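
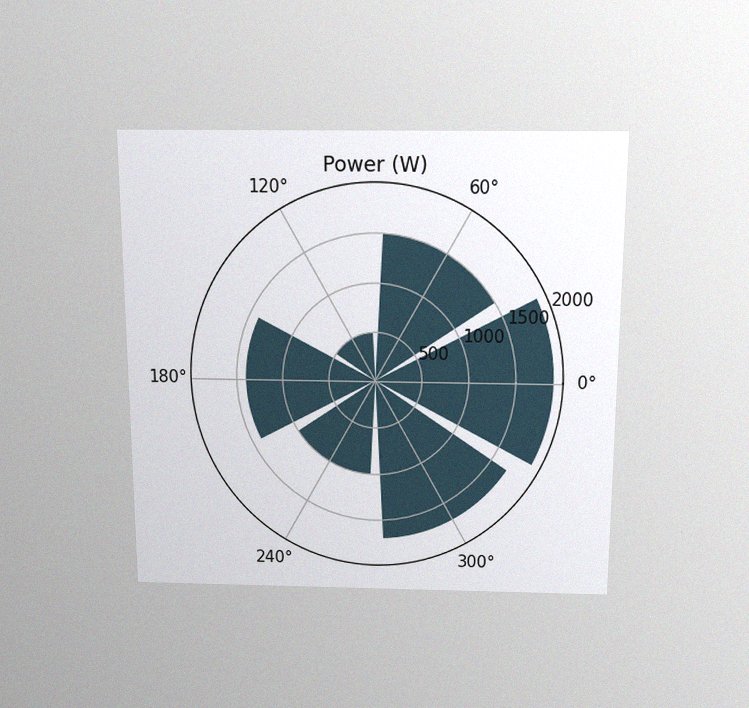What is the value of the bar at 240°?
1000W

The chart is viewed slightly from above, with some photo noise. The bar at 240° reaches 1000W on the radial axis.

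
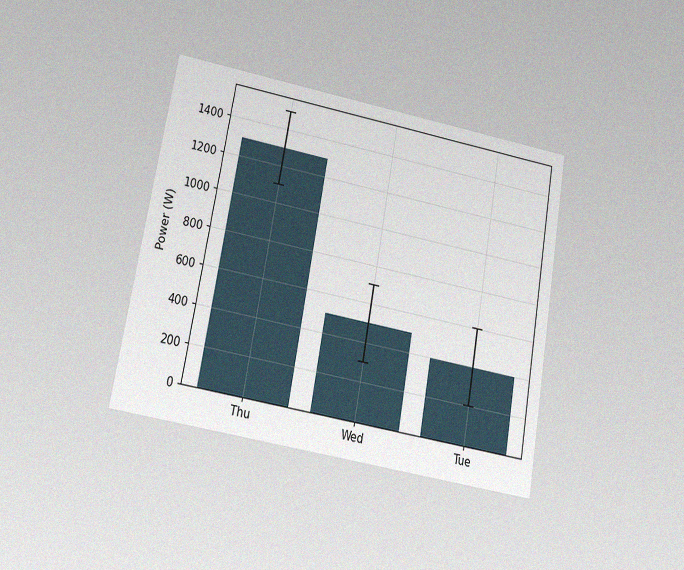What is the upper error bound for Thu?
1500W

The chart is tilted about 10° clockwise and viewed at a slight angle, with some photo noise. The Thu bar's upper whisker reaches 1500W.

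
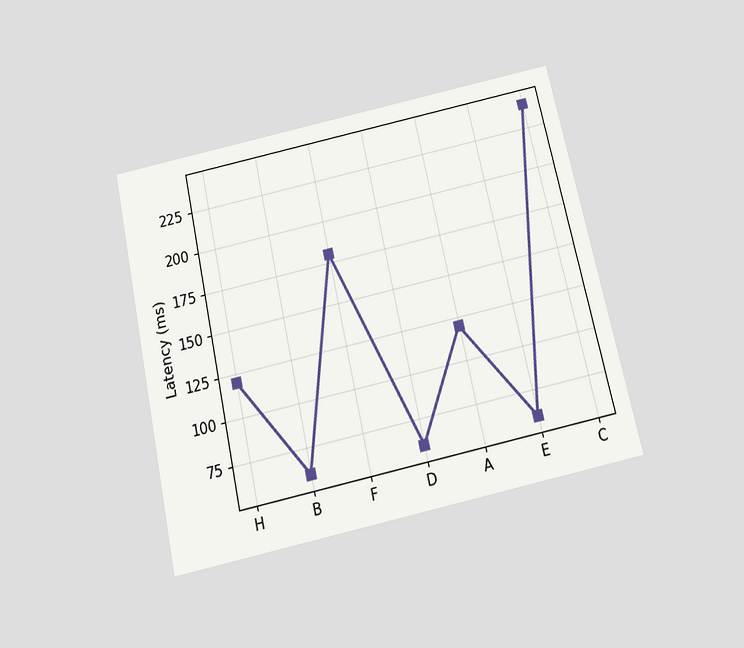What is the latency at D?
The chart is tilted about 12° counter-clockwise and viewed slightly from below. At D, the line is at 60ms.

60ms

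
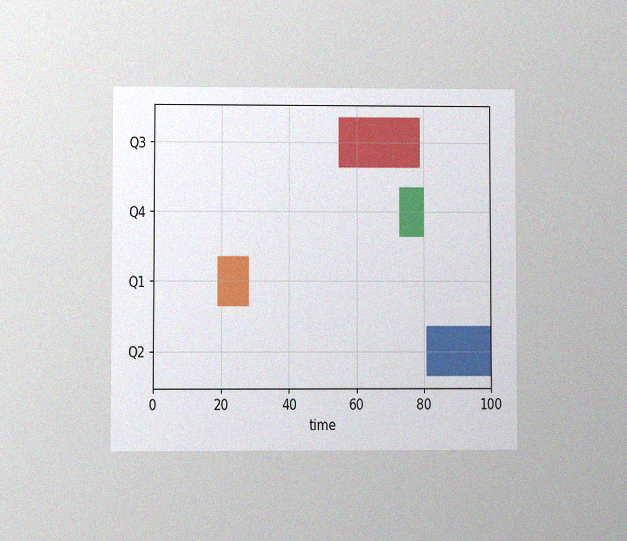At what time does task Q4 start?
The chart is viewed at a slight angle, with some photo noise. The Q4 bar begins at t=73.

73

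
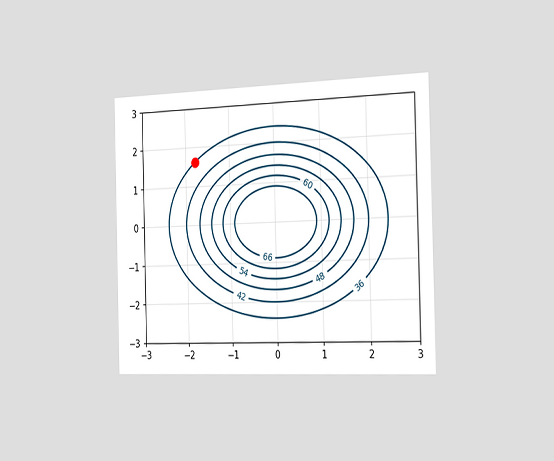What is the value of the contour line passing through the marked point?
36

The chart is viewed slightly from the right. The marked point sits on the contour labelled 36.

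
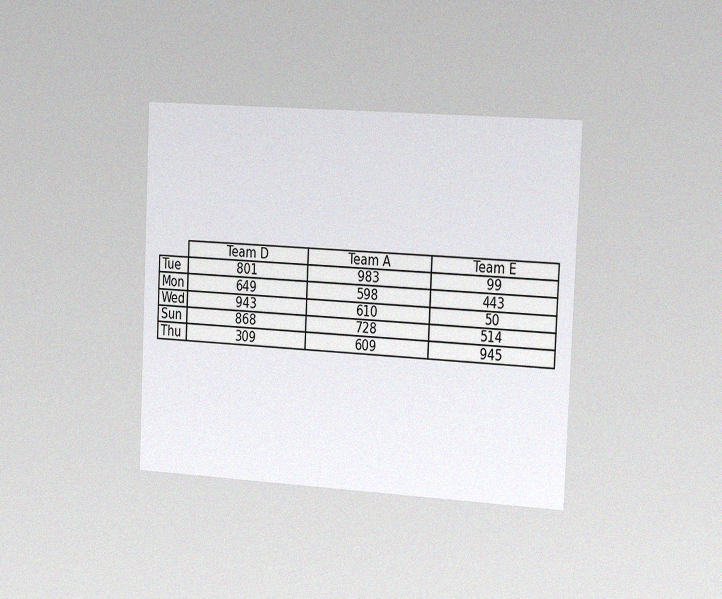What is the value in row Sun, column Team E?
514

The chart is tilted about 3° clockwise and viewed slightly from the right, with some photo noise. The (Sun, Team E) cell reads 514.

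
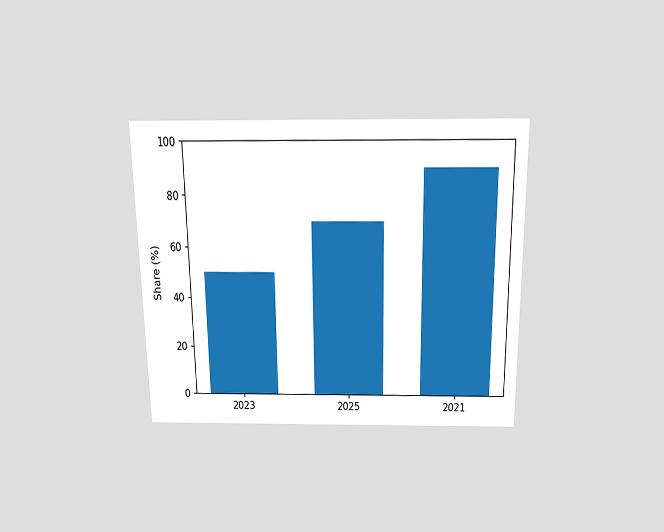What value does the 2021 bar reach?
The chart is viewed slightly from above. Reading along the chart's y-axis, the 2021 bar reaches 90%.

90%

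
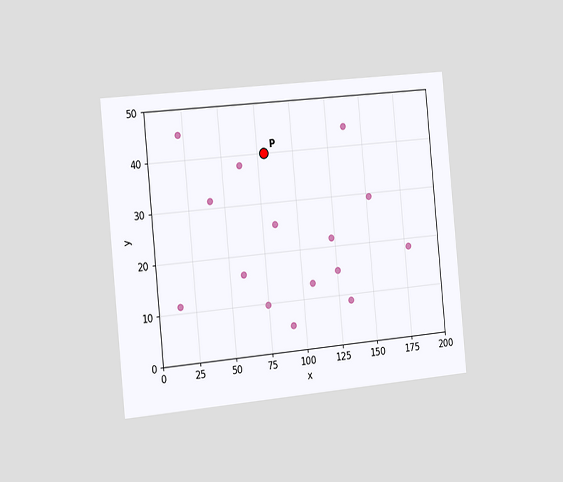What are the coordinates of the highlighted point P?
(80, 40)

The chart is tilted about 5° counter-clockwise and viewed slightly from the left. Following the gridlines from P to each axis, P sits at (80, 40).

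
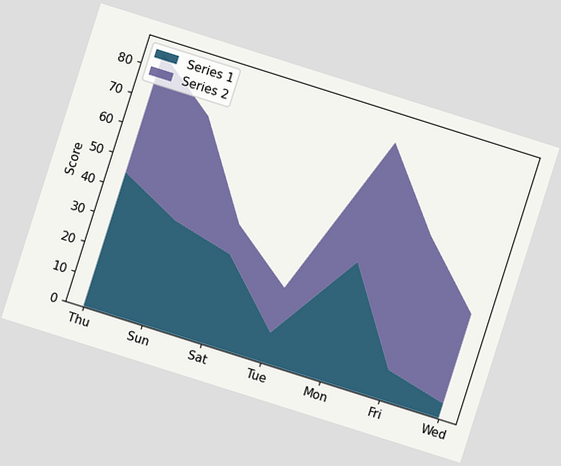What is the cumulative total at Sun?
The chart is tilted about 18° clockwise. The stacked total at Sun reaches 70.

70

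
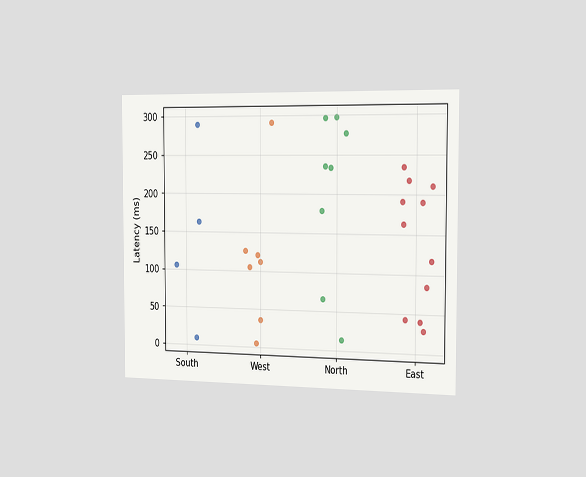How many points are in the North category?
The chart is viewed slightly from the right. Counting the markers in the North column gives 8.

8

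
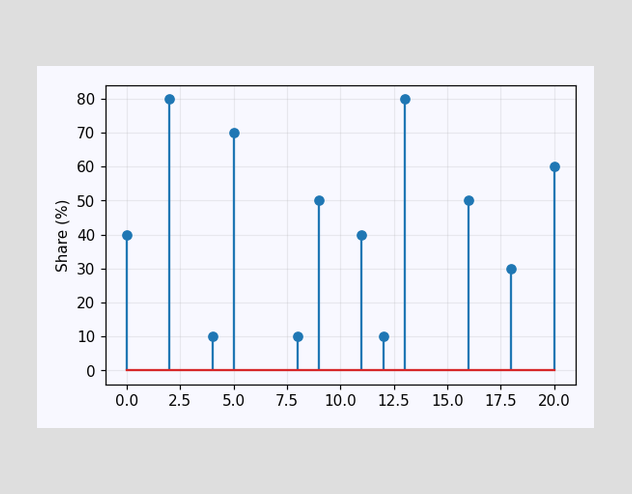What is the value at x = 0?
The stem at x=0 reaches 40%.

40%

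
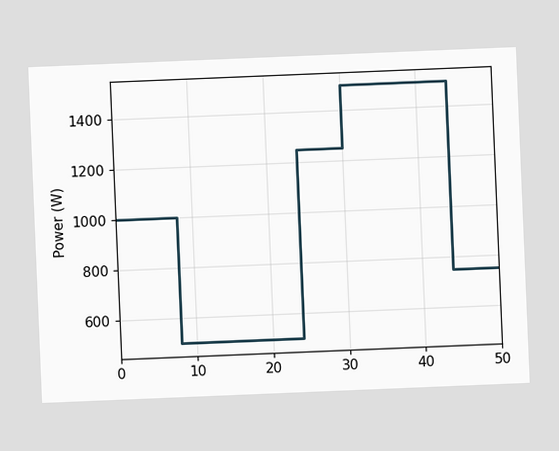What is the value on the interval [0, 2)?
The chart is tilted about 2° counter-clockwise. On [0, 2) the step sits at 1000W.

1000W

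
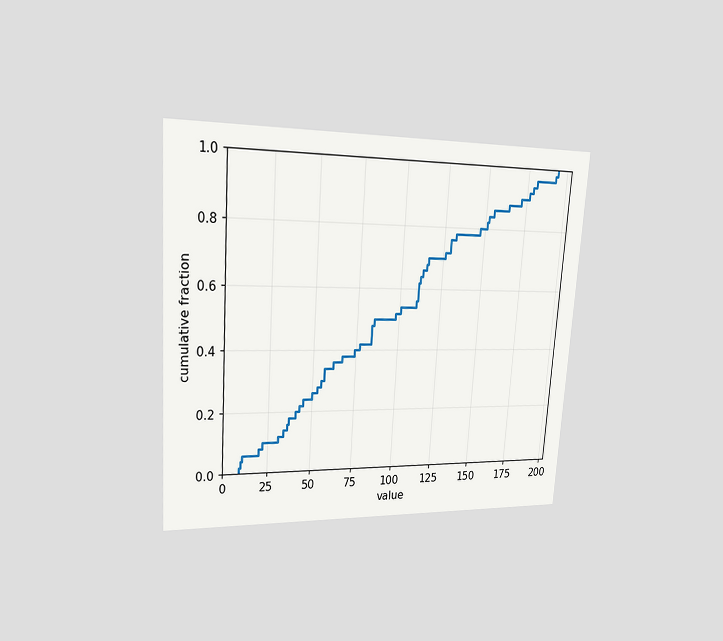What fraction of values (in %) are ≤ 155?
86%

The chart is tilted about 4° clockwise and viewed at a slight angle. At x=155 the ECDF step is at 86%.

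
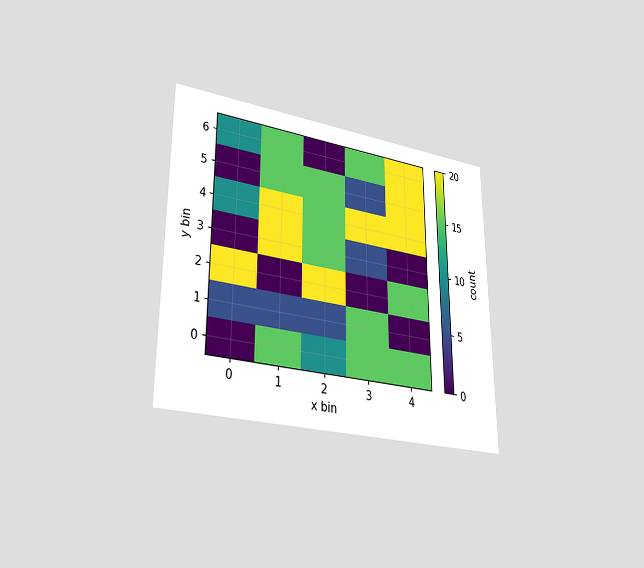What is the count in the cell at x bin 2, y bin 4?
The chart is viewed at a slight angle. Matching the cell (2, 4) against the colorbar gives 15.

15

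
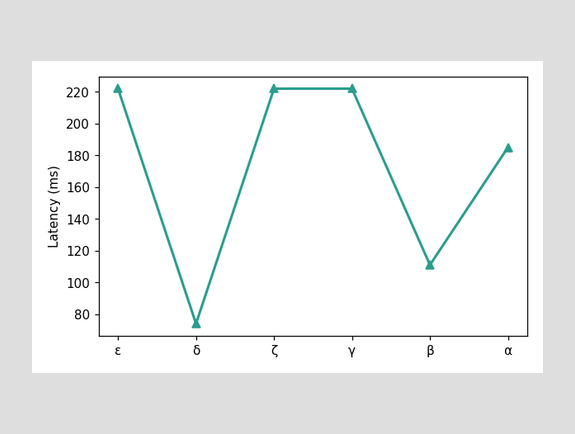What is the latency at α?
At α, the line is at 185ms.

185ms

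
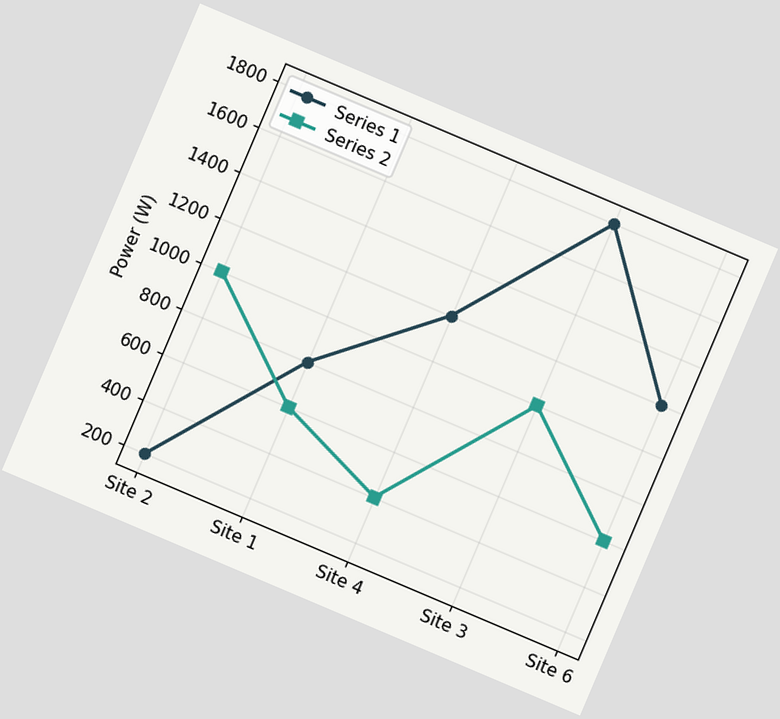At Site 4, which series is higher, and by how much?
The chart is tilted about 23° clockwise. At Site 4, Series 1 sits above the other line by 800W.

Series 1, by 800W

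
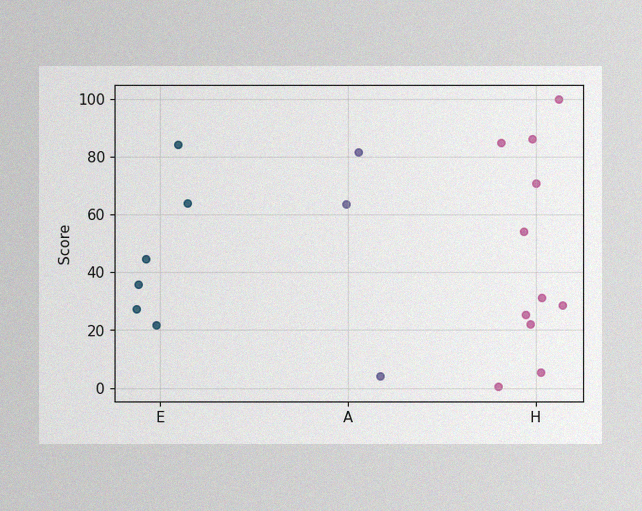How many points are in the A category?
The image has some photo noise and uneven lighting. Counting the markers in the A column gives 3.

3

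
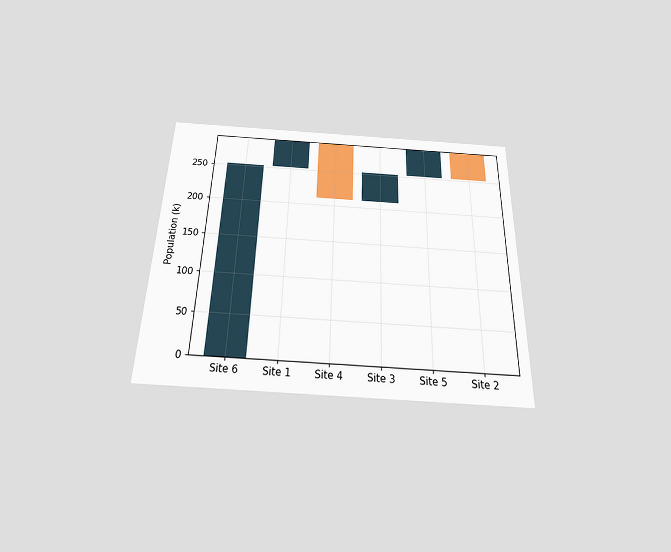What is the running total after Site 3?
252k

The chart is viewed slightly from below. After Site 3 the running total reaches 252k.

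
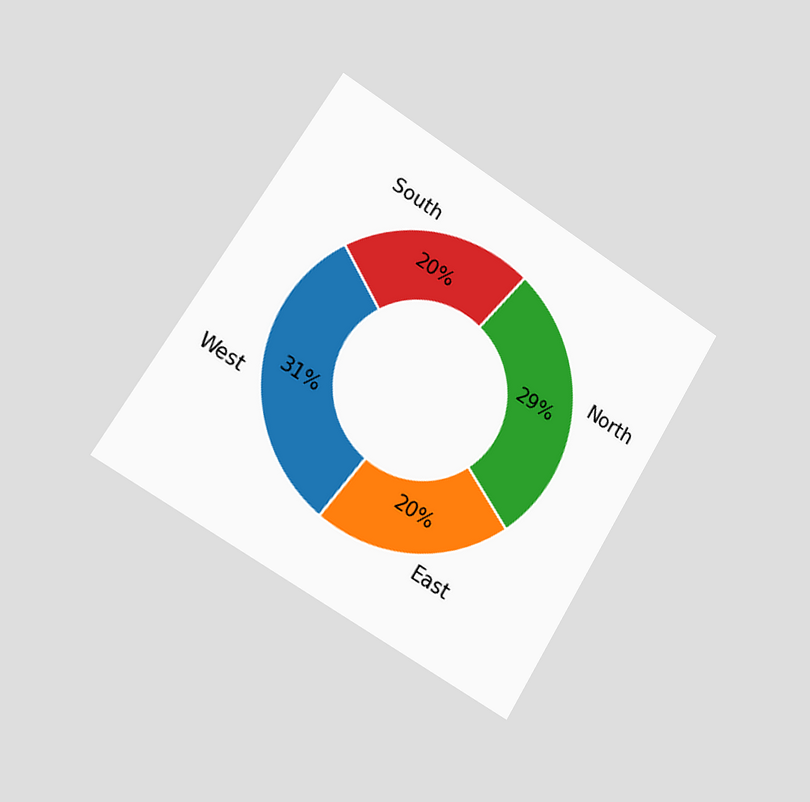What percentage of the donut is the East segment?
The chart is tilted about 31° clockwise and viewed slightly from the left. The East segment takes up 20% of the ring.

20%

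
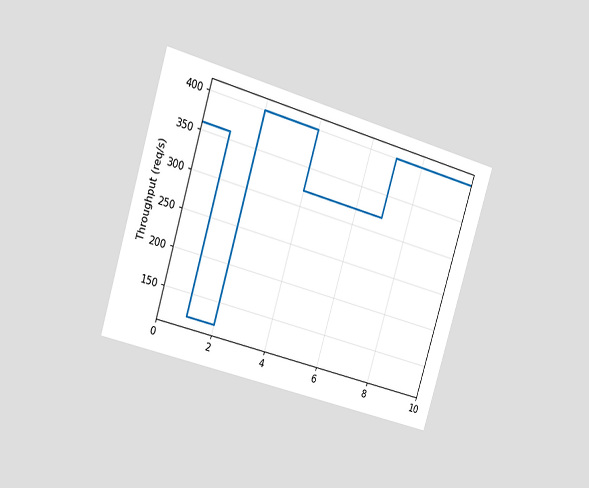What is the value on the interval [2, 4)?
400req/s

The chart is tilted about 17° clockwise and viewed slightly from the left. On [2, 4) the step sits at 400req/s.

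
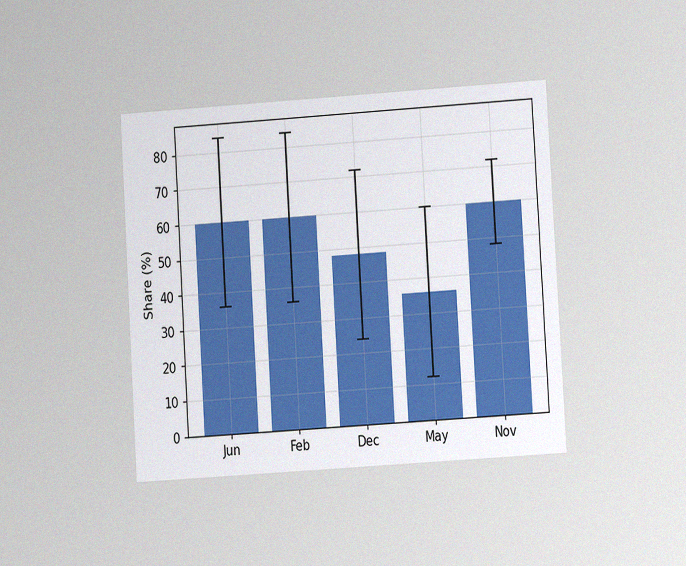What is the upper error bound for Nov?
The chart is tilted about 3° counter-clockwise and viewed at a slight angle, with some photo noise. The Nov bar's upper whisker reaches 72%.

72%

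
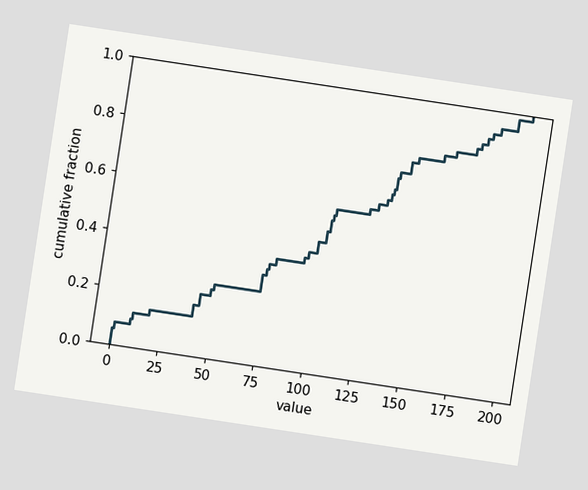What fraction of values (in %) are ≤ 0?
The chart is tilted about 9° clockwise. At x=0 the ECDF step is at 6%.

6%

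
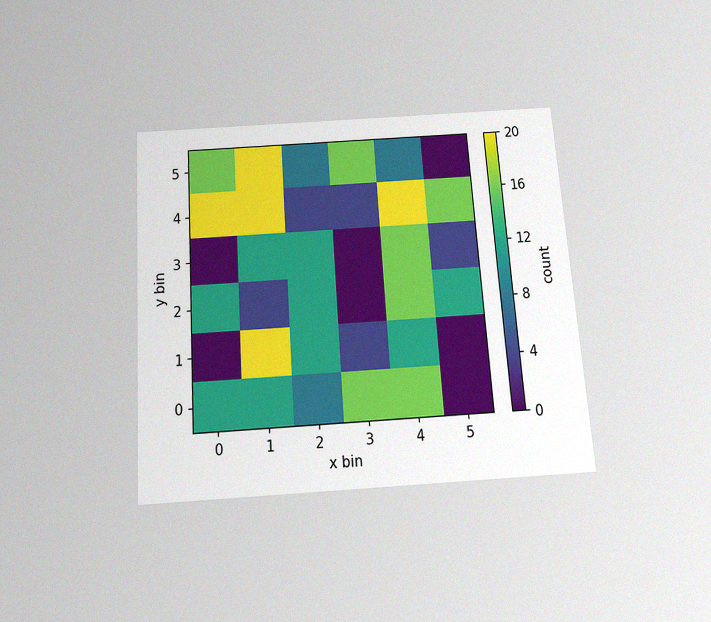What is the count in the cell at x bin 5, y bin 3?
The chart is tilted about 4° counter-clockwise and viewed slightly from below, with some photo noise. Matching the cell (5, 3) against the colorbar gives 4.

4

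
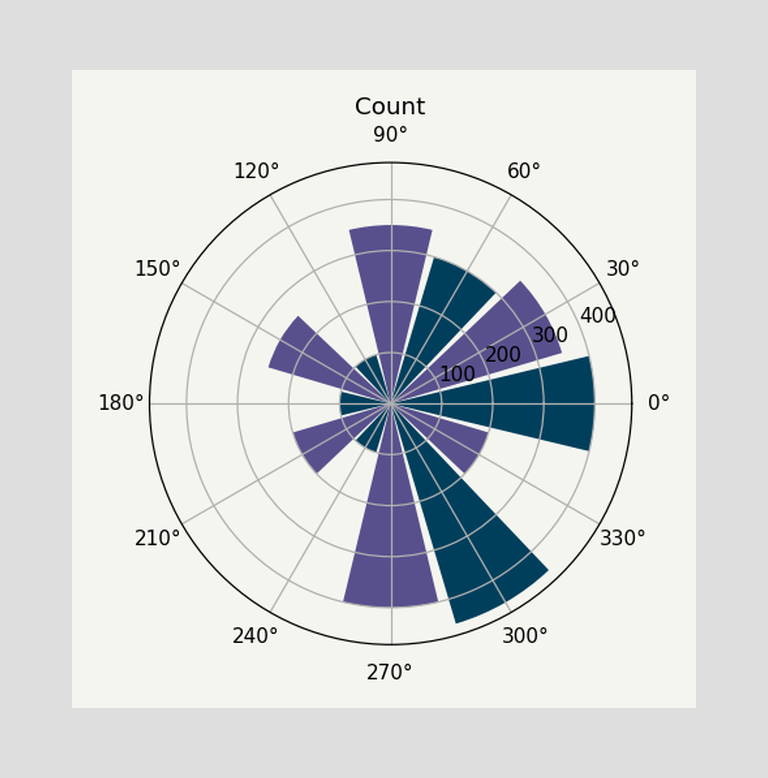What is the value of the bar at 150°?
250

The bar at 150° reaches 250 on the radial axis.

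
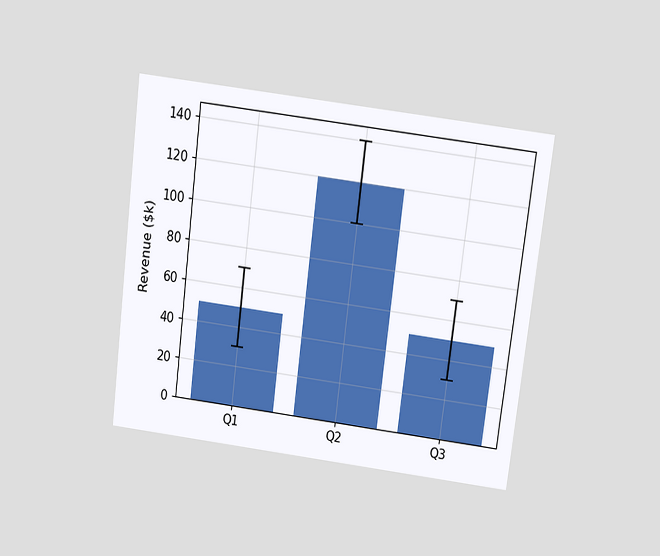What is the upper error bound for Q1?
The chart is tilted about 7° clockwise and viewed slightly from above. The Q1 bar's upper whisker reaches $70k.

$70k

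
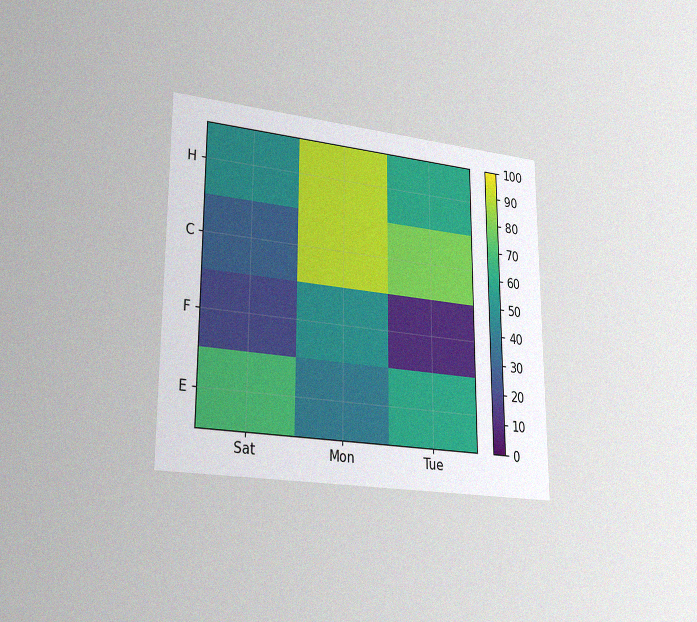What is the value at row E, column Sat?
70

The chart is viewed slightly from the left, with some photo noise. Matching cell (E, Sat) against the colorbar gives 70.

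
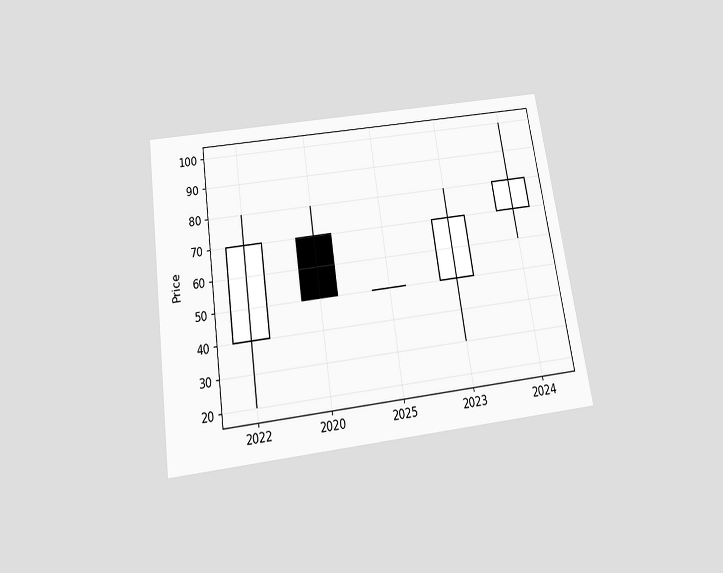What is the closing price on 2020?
The chart is tilted about 8° counter-clockwise and viewed slightly from below. The 2020 candle closes at 50.

50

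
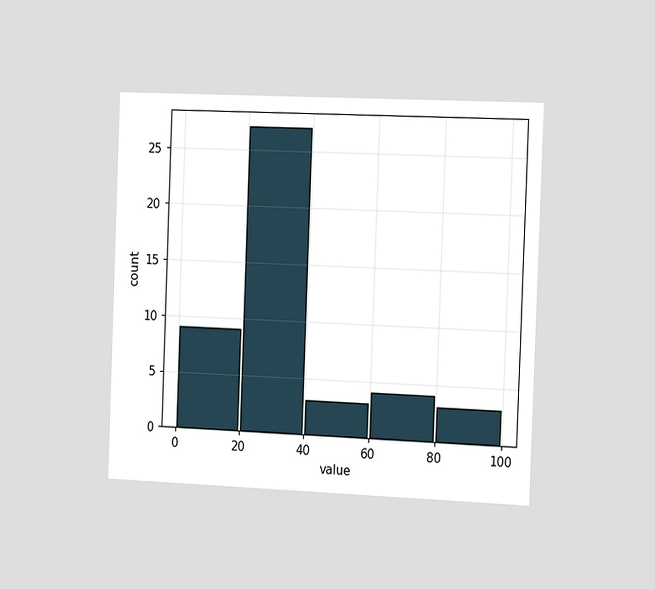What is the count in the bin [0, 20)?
9

The chart is tilted about 2° clockwise and viewed slightly from the right. The [0, 20) bin has height 9.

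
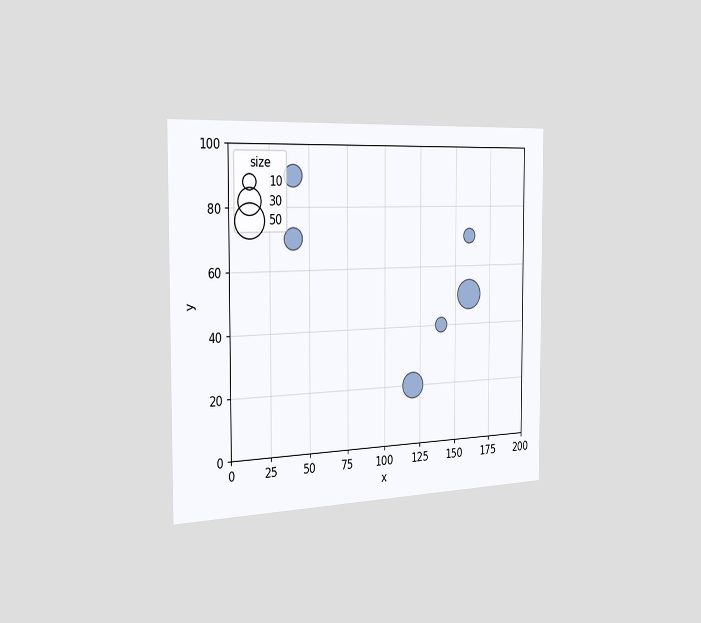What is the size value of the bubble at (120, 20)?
The chart is viewed slightly from the left. Matching the bubble at (120, 20) against the size legend gives 30.

30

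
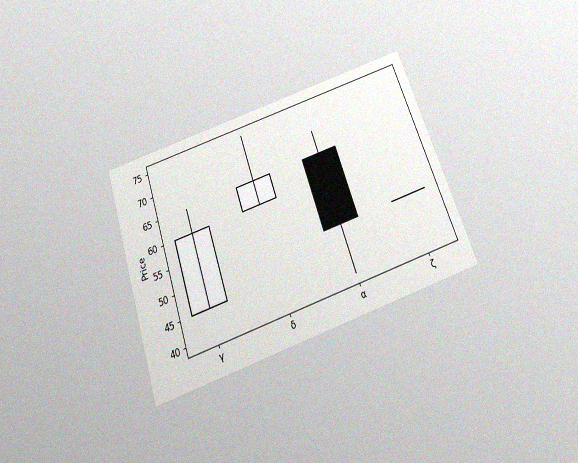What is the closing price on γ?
The chart is tilted about 19° counter-clockwise and viewed slightly from below, with some photo noise. The γ candle closes at 60.

60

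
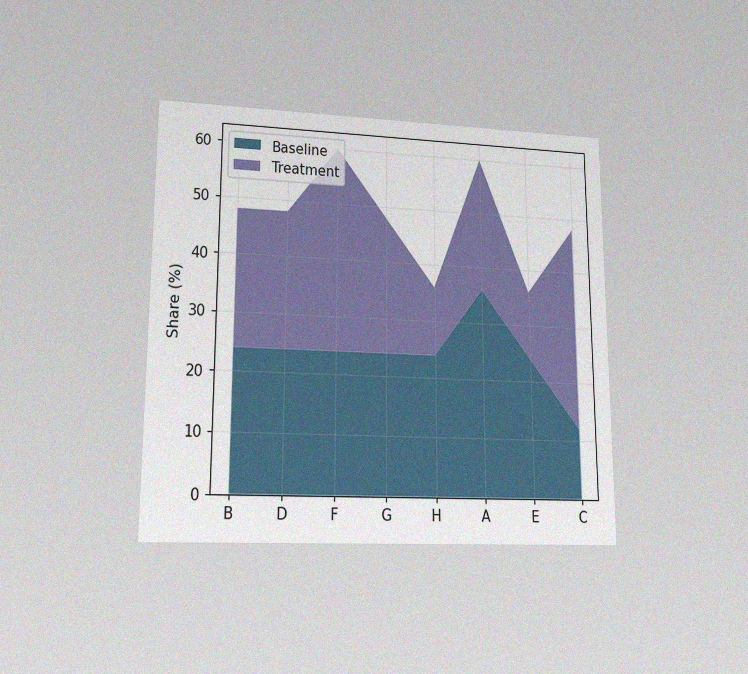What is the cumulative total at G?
The chart is viewed at a slight angle, with some photo noise. The stacked total at G reaches 48%.

48%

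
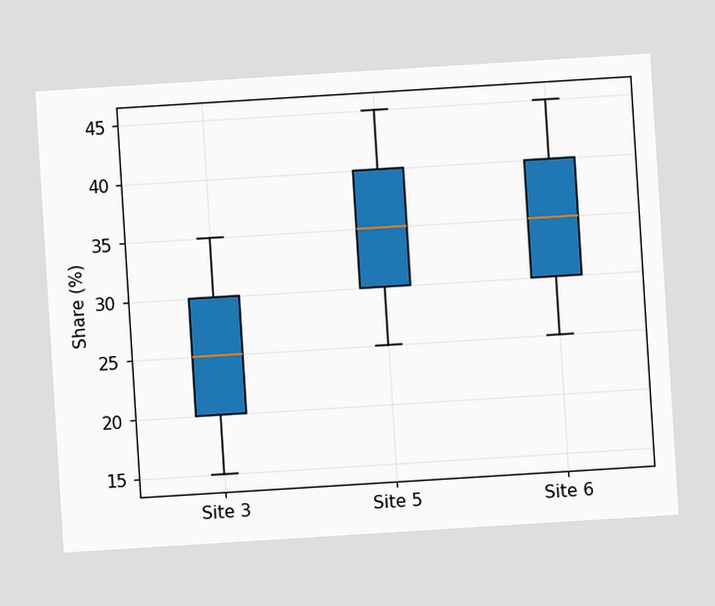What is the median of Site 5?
The chart is tilted about 4° counter-clockwise. The median line in the Site 5 box sits at 35%.

35%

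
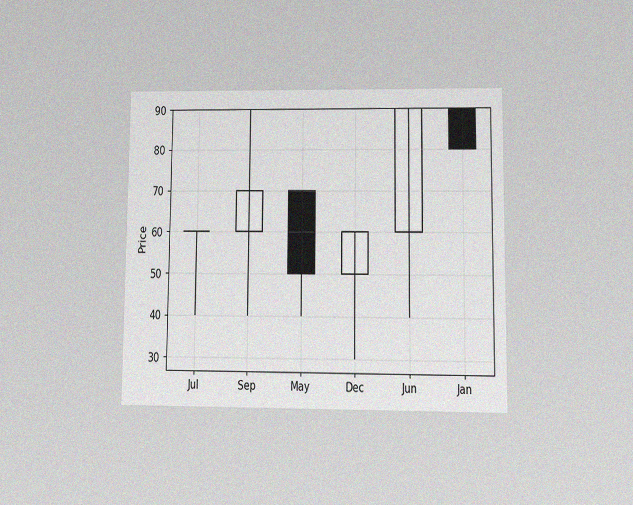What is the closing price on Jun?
90

The chart is viewed at a slight angle, with some photo noise. The Jun candle closes at 90.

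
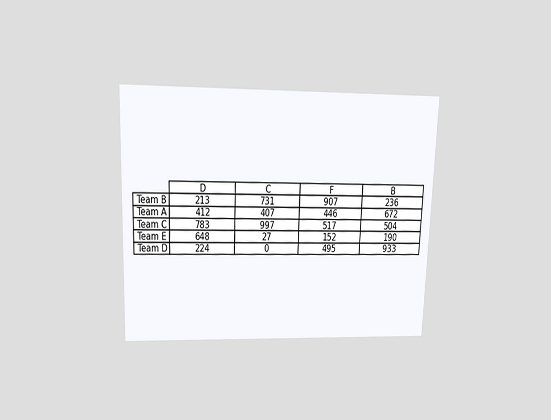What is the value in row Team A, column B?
672

The chart is tilted about 2° clockwise and viewed slightly from above. The (Team A, B) cell reads 672.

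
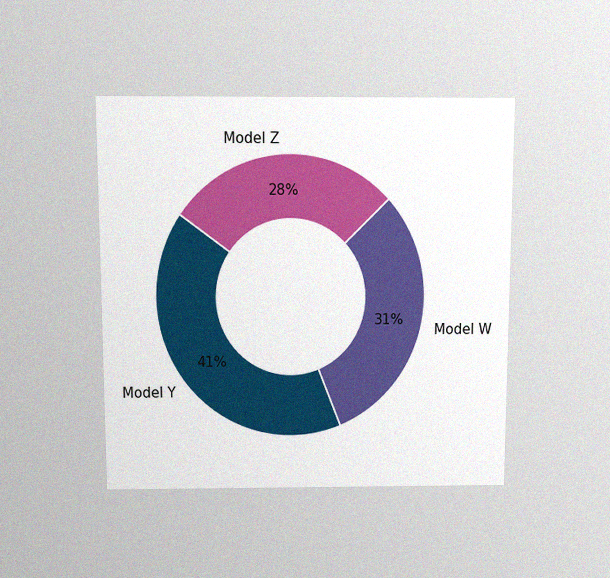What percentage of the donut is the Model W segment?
The chart is viewed slightly from above, with some photo noise. The Model W segment takes up 31% of the ring.

31%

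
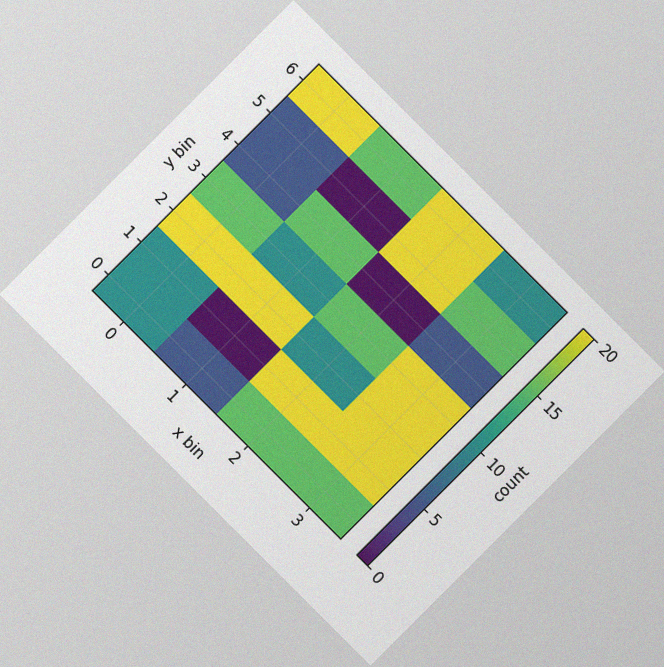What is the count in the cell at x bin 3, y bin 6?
10

The chart is tilted about 45° clockwise, with some photo noise. Matching the cell (3, 6) against the colorbar gives 10.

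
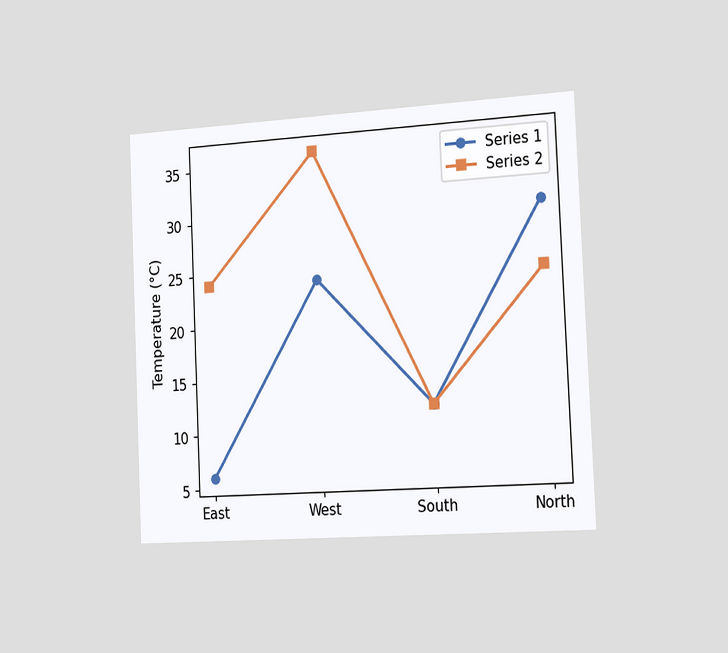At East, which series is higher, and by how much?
The chart is tilted about 3° counter-clockwise and viewed slightly from the right. At East, Series 2 sits above the other line by 18°C.

Series 2, by 18°C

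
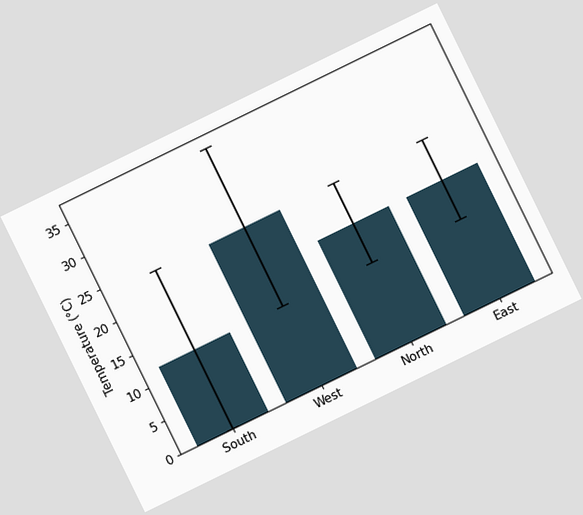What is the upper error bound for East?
The chart is tilted about 26° counter-clockwise. The East bar's upper whisker reaches 24°C.

24°C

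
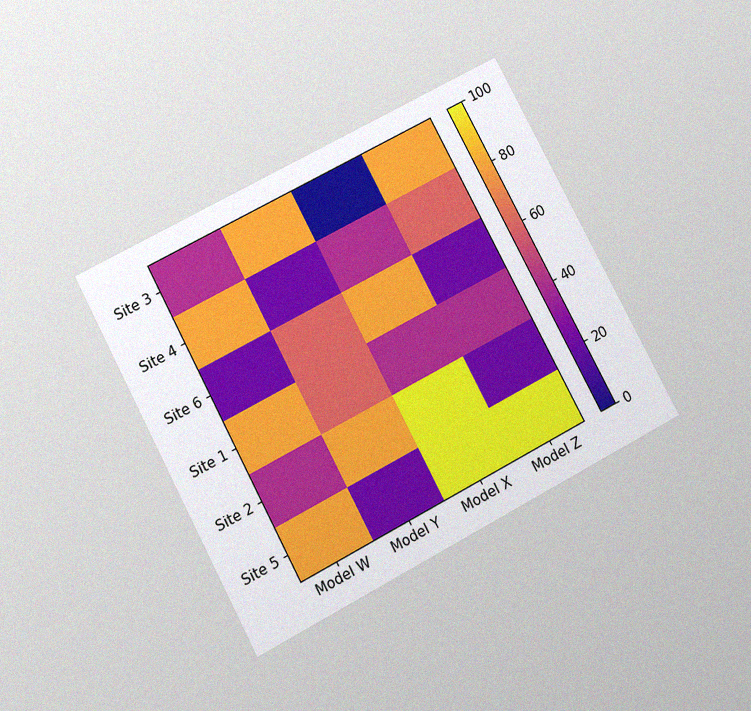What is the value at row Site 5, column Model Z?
100

The chart is tilted about 28° counter-clockwise and viewed at a slight angle, with some photo noise. Matching cell (Site 5, Model Z) against the colorbar gives 100.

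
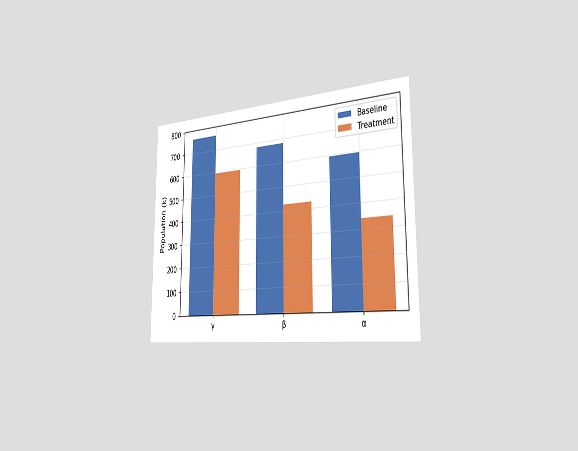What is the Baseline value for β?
The chart is viewed slightly from the right. The Baseline bar at β reaches 680k on the y-axis.

680k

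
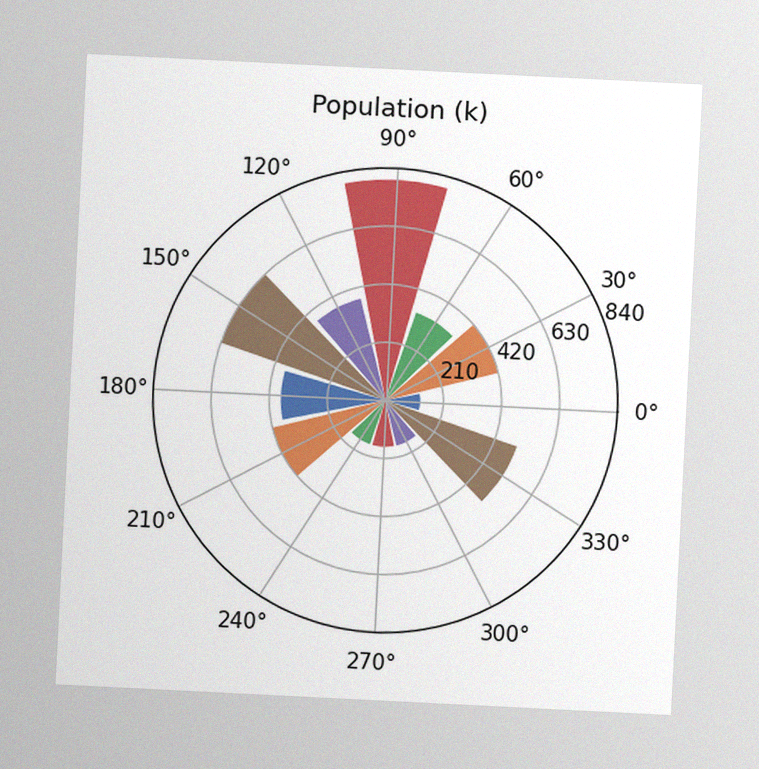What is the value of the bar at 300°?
The chart is tilted about 3° clockwise, with some photo noise. The bar at 300° reaches 168k on the radial axis.

168k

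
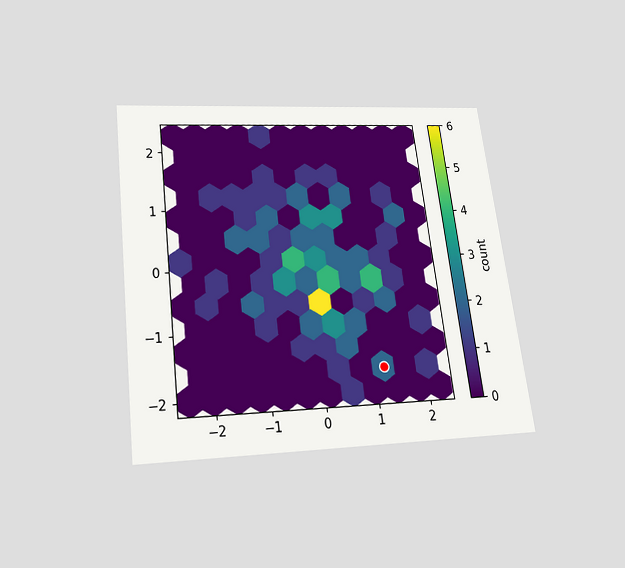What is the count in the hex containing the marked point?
2

The chart is tilted about 7° counter-clockwise and viewed slightly from below. The marked hex reads 2 on the colorbar.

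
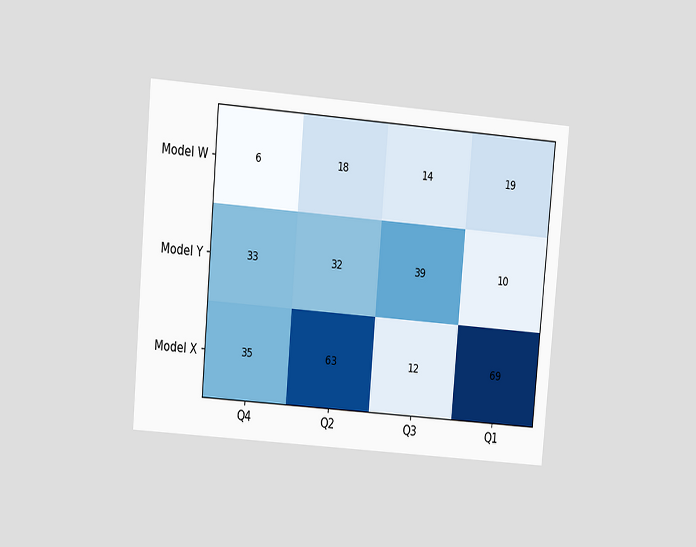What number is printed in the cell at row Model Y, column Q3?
The chart is tilted about 5° clockwise and viewed at a slight angle. The (Model Y, Q3) cell reads 39.

39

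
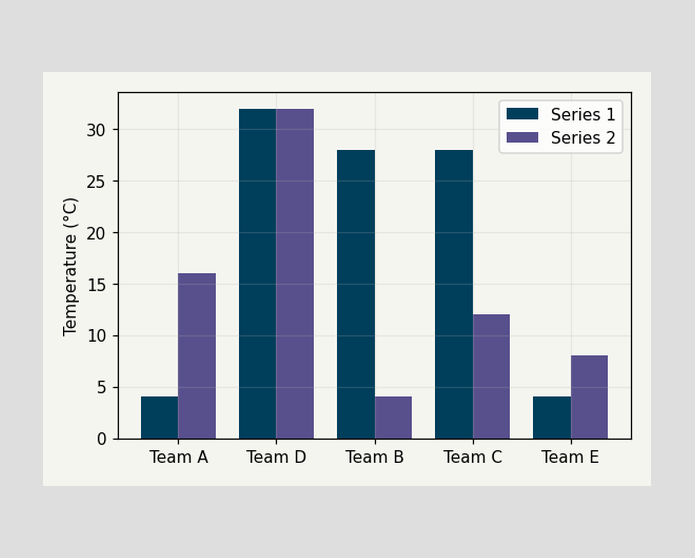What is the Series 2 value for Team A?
The Series 2 bar at Team A reaches 16°C on the y-axis.

16°C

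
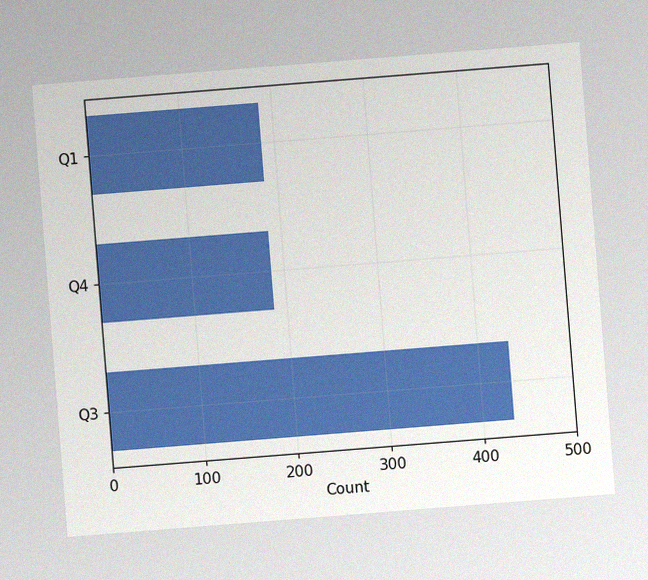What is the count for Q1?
186

The chart is tilted about 5° counter-clockwise, with some photo noise. Reading along the chart's x-axis, the Q1 bar reaches 186.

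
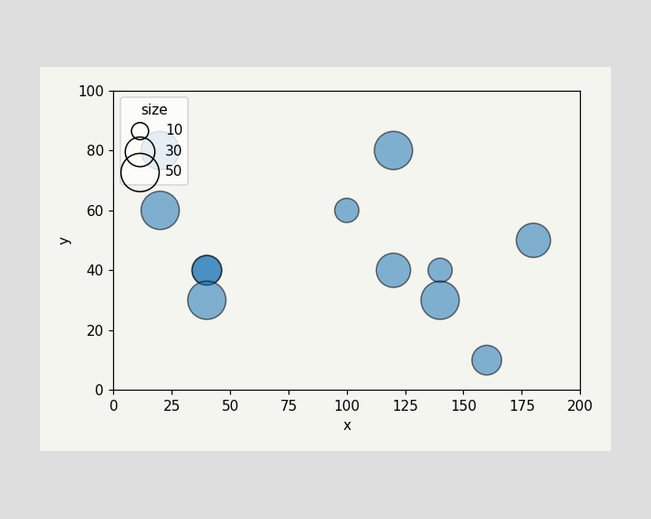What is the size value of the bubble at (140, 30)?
50

Matching the bubble at (140, 30) against the size legend gives 50.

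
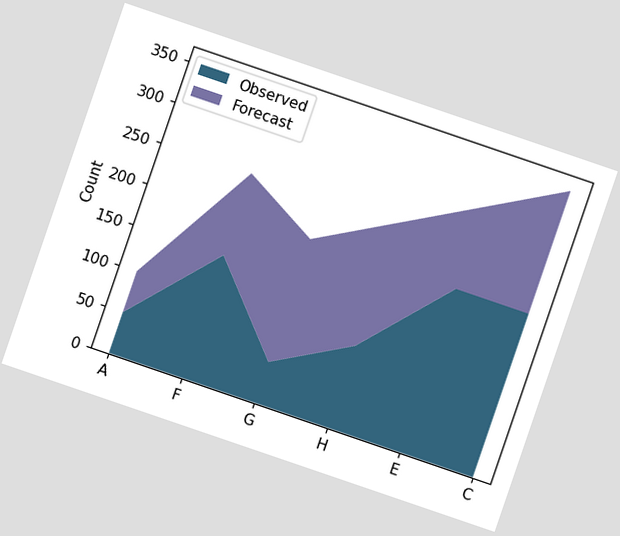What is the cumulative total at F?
250

The chart is tilted about 19° clockwise. The stacked total at F reaches 250.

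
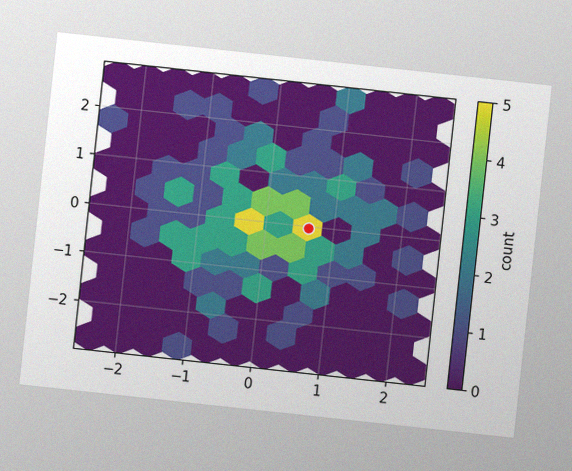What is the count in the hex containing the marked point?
5

The chart is tilted about 6° clockwise, with some photo noise. The marked hex reads 5 on the colorbar.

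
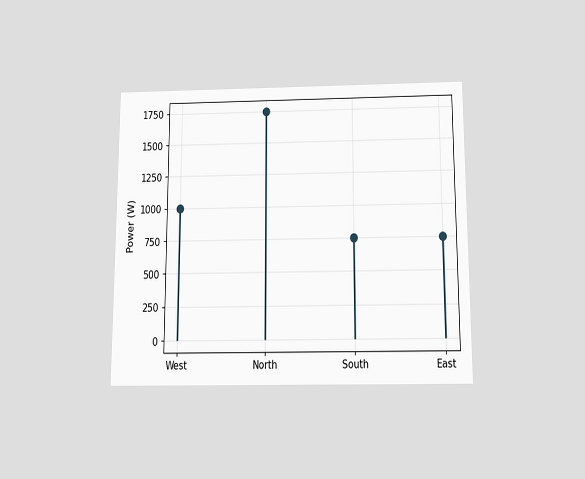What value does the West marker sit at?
1000W

The chart is viewed slightly from below. The West marker sits at 1000W.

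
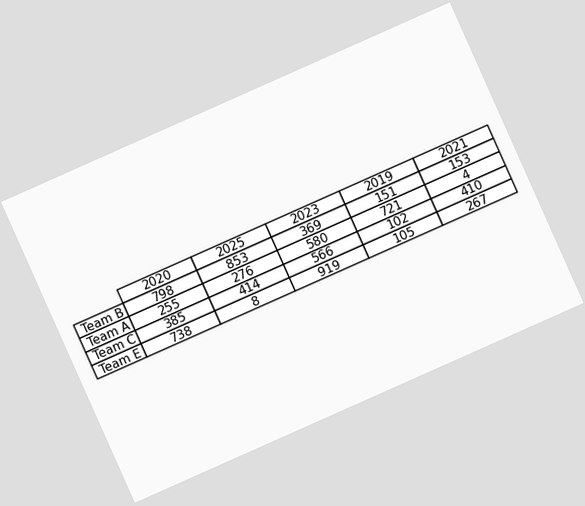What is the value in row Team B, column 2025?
853

The chart is tilted about 24° counter-clockwise. The (Team B, 2025) cell reads 853.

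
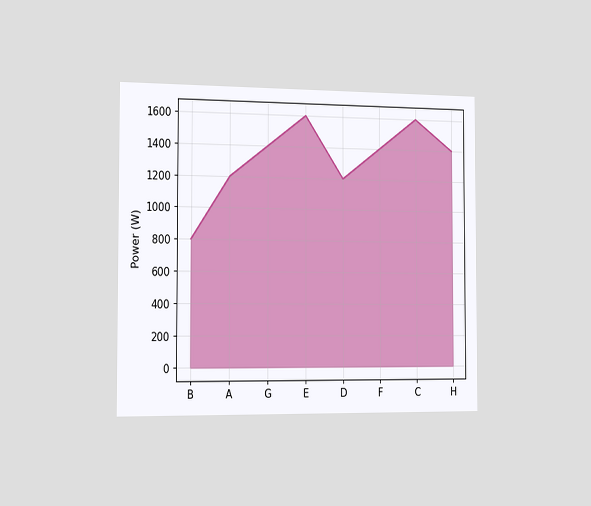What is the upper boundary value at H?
The chart is viewed slightly from the left. At H the upper boundary is at 1400W.

1400W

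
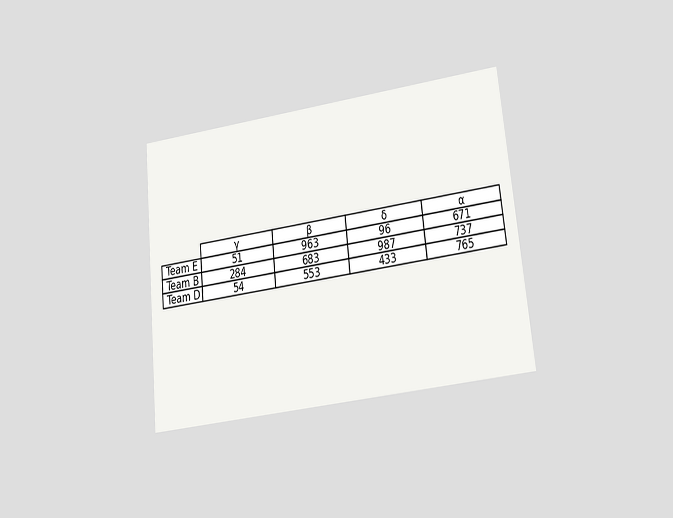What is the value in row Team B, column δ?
The chart is tilted about 6° counter-clockwise and viewed at a slight angle. The (Team B, δ) cell reads 987.

987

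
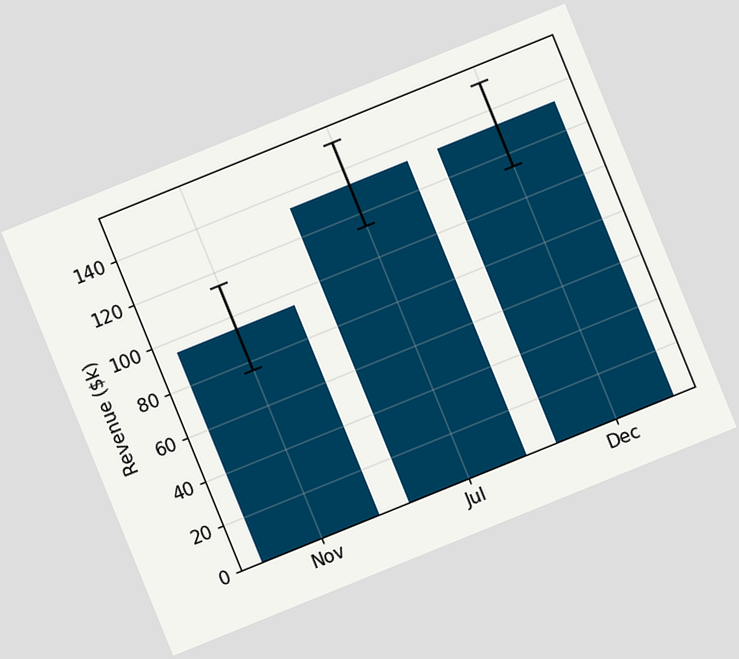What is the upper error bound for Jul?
The chart is tilted about 22° counter-clockwise. The Jul bar's upper whisker reaches $152k.

$152k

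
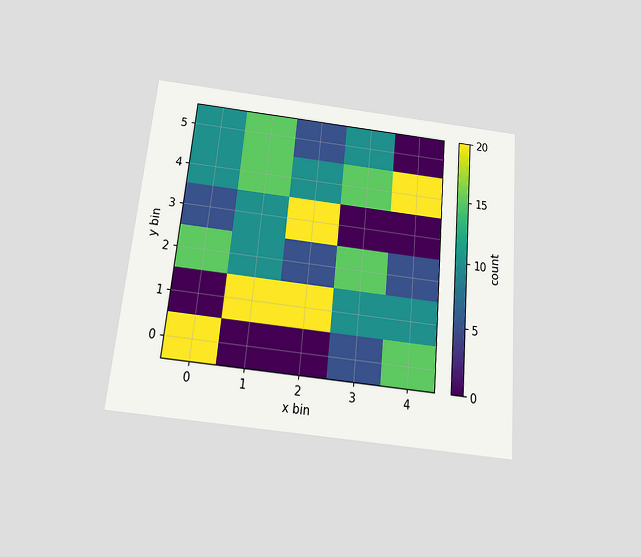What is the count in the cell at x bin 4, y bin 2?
5

The chart is tilted about 5° clockwise and viewed slightly from below. Matching the cell (4, 2) against the colorbar gives 5.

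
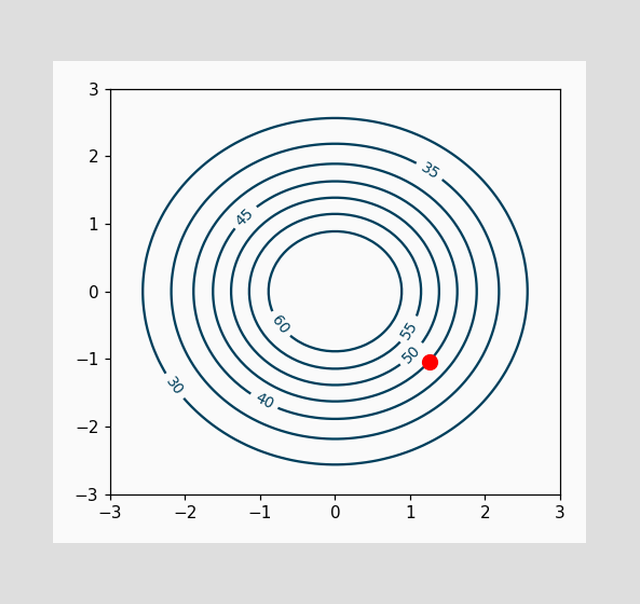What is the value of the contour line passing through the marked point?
The marked point sits on the contour labelled 45.

45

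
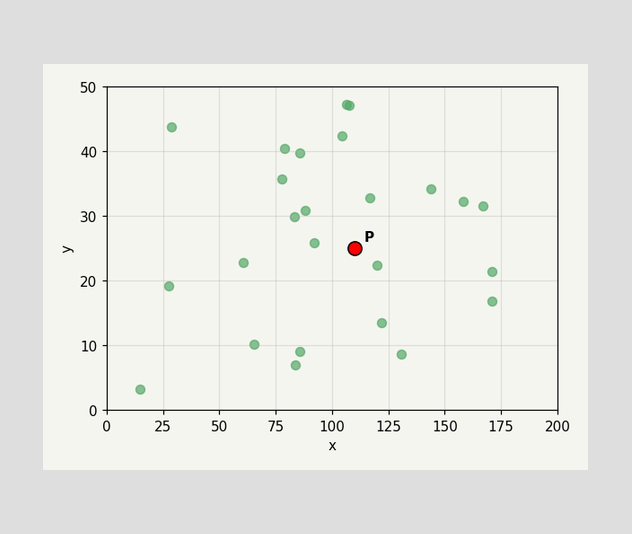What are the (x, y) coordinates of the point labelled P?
(110, 25)

Following the gridlines from P to each axis, P sits at (110, 25).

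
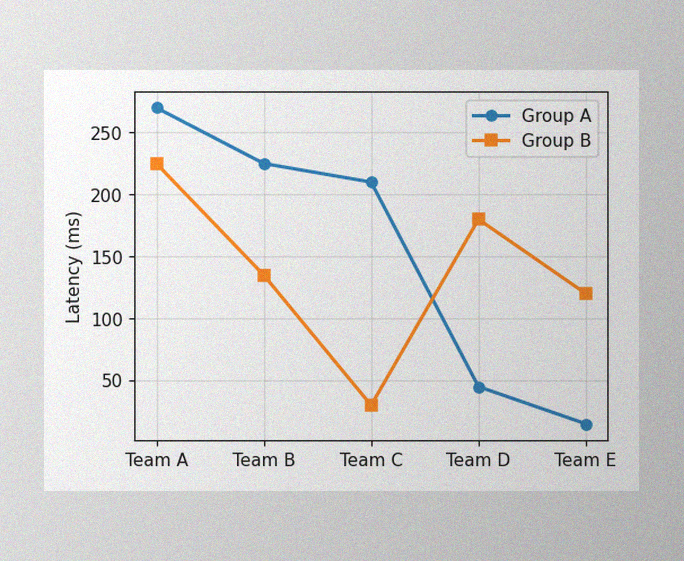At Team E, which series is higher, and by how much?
Group B, by 105ms

The image has some photo noise and uneven lighting. At Team E, Group B sits above the other line by 105ms.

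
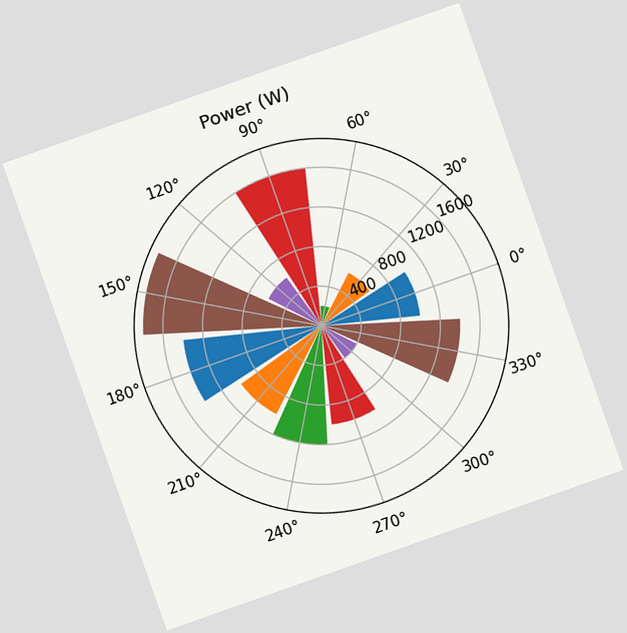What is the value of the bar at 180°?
1400W

The chart is tilted about 19° counter-clockwise. The bar at 180° reaches 1400W on the radial axis.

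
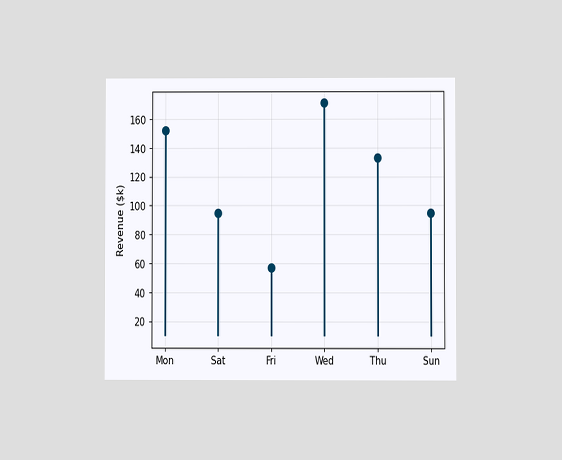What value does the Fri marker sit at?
$57k

The chart is viewed at a slight angle. The Fri marker sits at $57k.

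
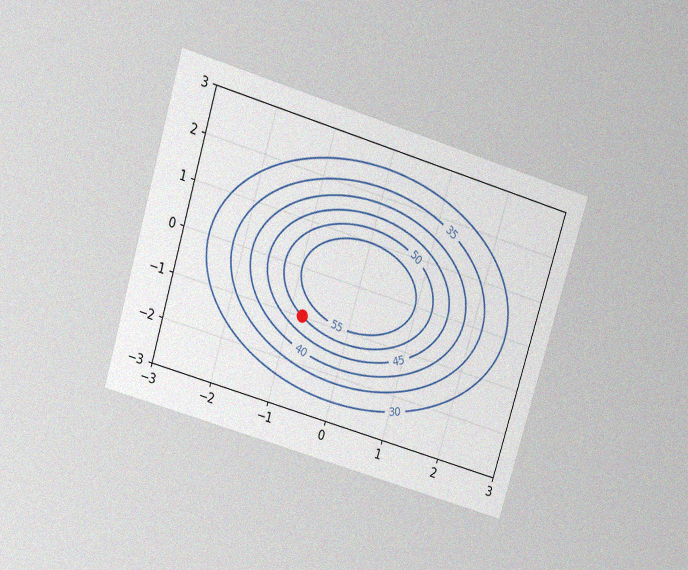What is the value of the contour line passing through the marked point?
50

The chart is tilted about 17° clockwise and viewed slightly from above, with some photo noise. The marked point sits on the contour labelled 50.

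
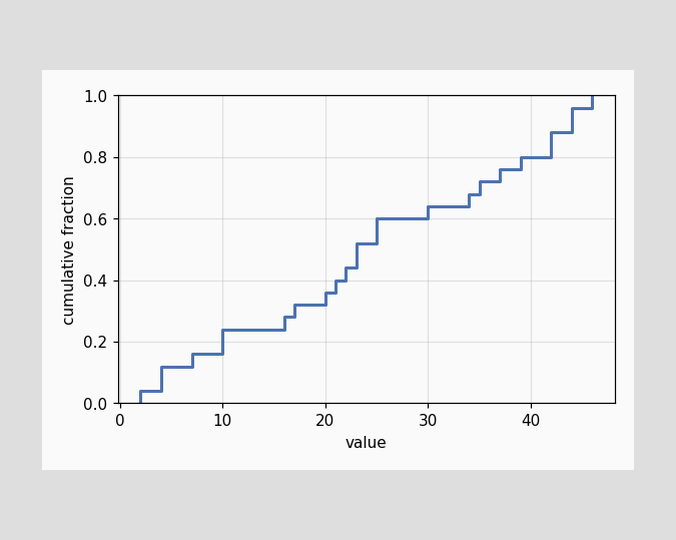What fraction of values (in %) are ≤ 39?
80%

At x=39 the ECDF step is at 80%.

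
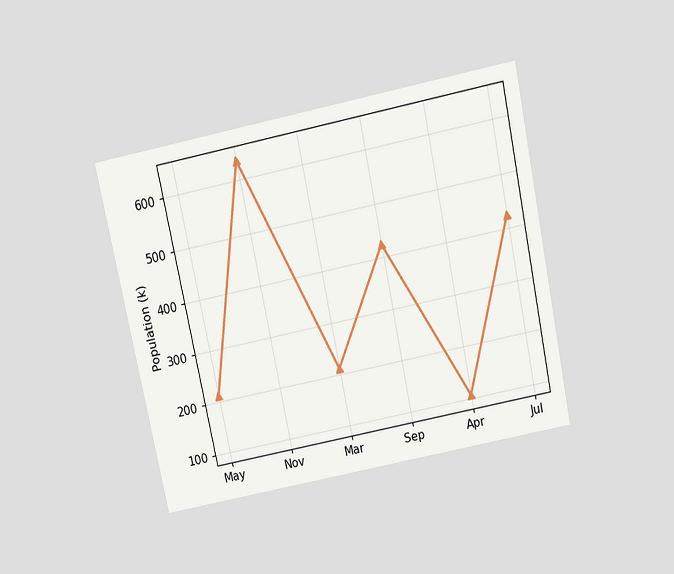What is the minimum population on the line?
106k

The chart is tilted about 12° counter-clockwise and viewed slightly from above. The lowest point is at Apr, and reading across to the y-axis gives 106k.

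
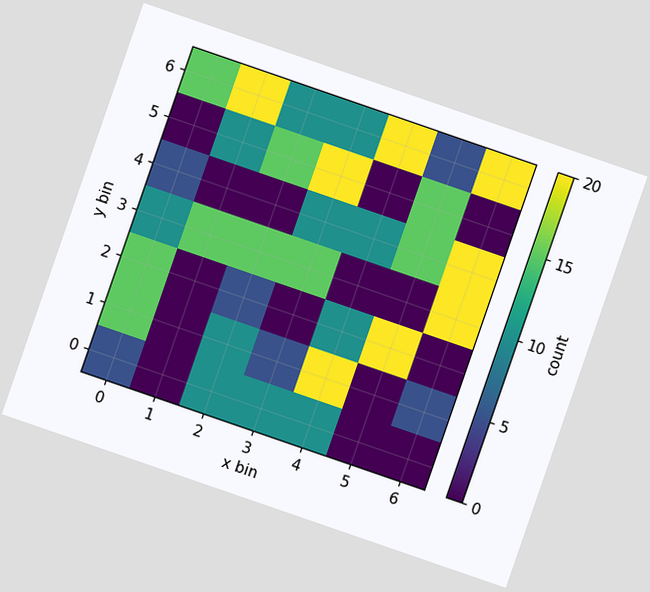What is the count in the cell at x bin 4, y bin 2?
10

The chart is tilted about 19° clockwise. Matching the cell (4, 2) against the colorbar gives 10.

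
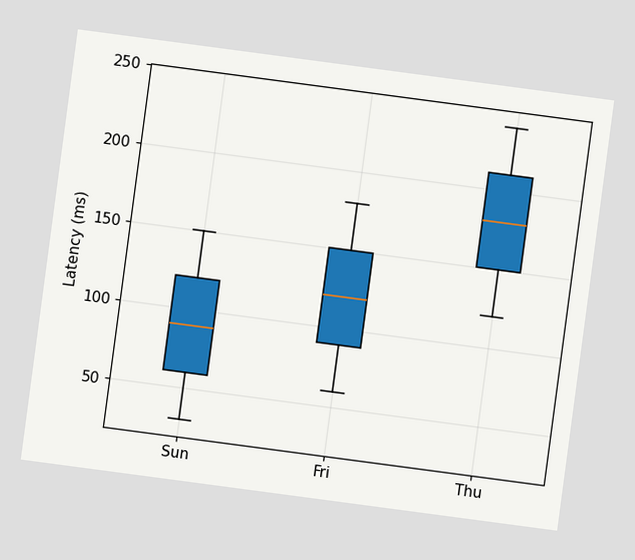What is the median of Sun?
The chart is tilted about 8° clockwise. The median line in the Sun box sits at 90ms.

90ms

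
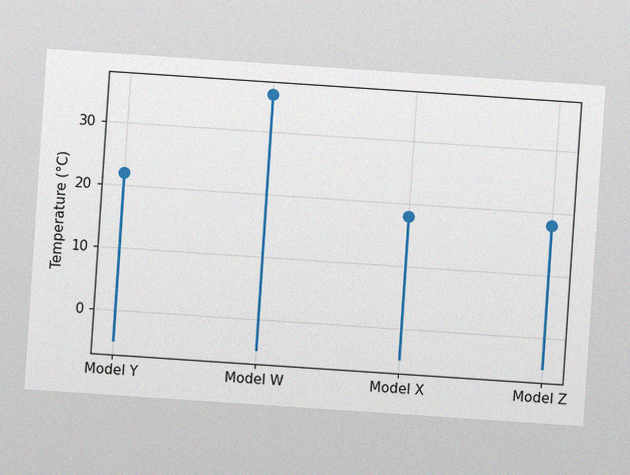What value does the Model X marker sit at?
18°C

The chart is tilted about 4° clockwise, with some photo noise. The Model X marker sits at 18°C.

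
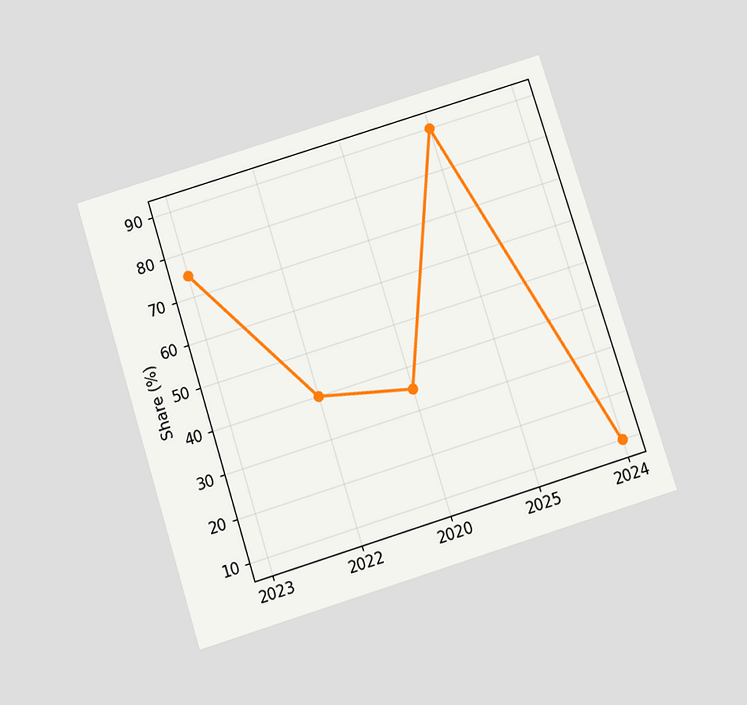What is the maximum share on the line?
90%

The chart is tilted about 17° counter-clockwise and viewed slightly from below. The highest point is at 2025, and reading across to the y-axis gives 90%.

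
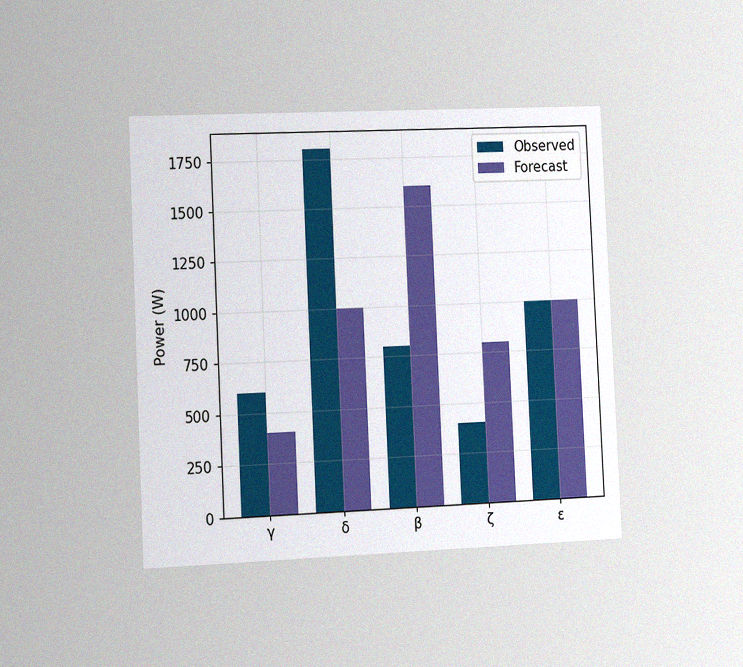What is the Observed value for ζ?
The chart is tilted about 3° counter-clockwise and viewed slightly from the left, with some photo noise. The Observed bar at ζ reaches 400W on the y-axis.

400W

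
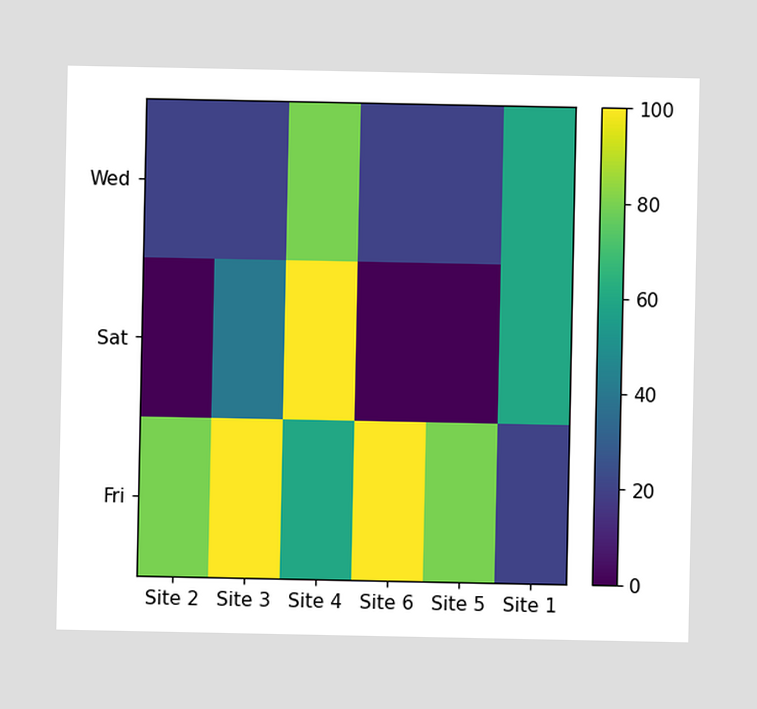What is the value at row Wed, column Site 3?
Matching cell (Wed, Site 3) against the colorbar gives 20.

20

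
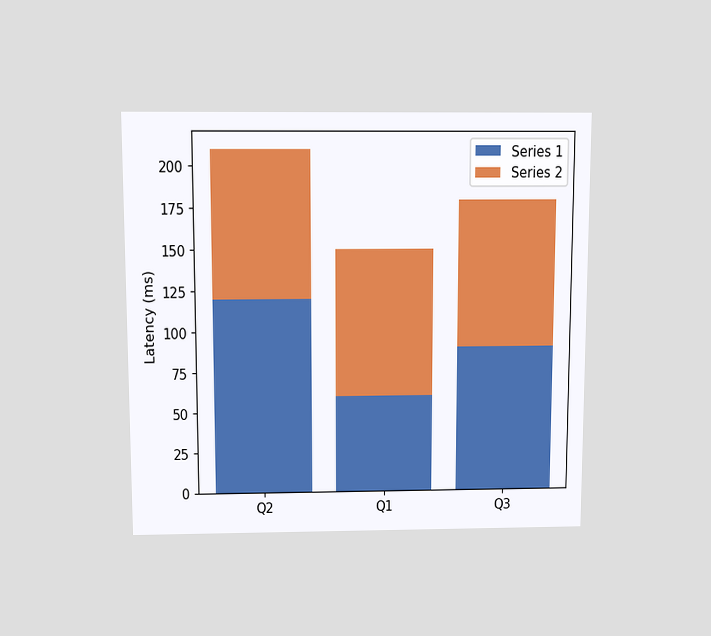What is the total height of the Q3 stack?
180ms

The chart is viewed slightly from above. The Q3 stack's top reaches 180ms on the y-axis.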